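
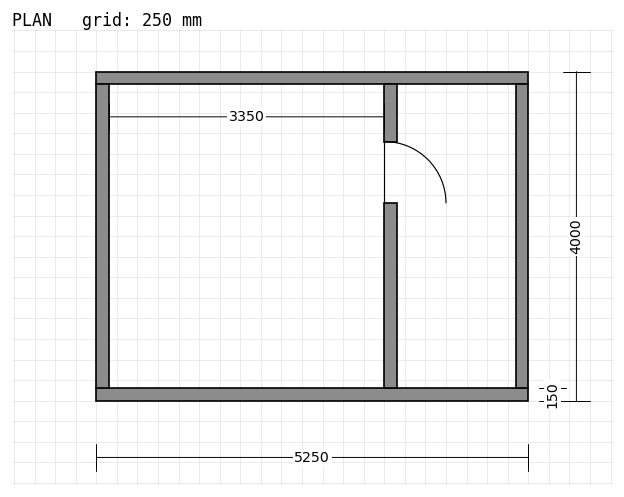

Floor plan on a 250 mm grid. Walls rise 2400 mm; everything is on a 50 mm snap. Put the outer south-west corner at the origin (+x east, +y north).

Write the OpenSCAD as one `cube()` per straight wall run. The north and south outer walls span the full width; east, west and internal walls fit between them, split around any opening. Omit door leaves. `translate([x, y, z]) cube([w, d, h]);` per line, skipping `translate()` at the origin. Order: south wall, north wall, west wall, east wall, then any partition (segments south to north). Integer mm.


cube([5250, 150, 2400]);
translate([0, 3850, 0]) cube([5250, 150, 2400]);
translate([0, 150, 0]) cube([150, 3700, 2400]);
translate([5100, 150, 0]) cube([150, 3700, 2400]);
translate([3500, 150, 0]) cube([150, 2250, 2400]);
translate([3500, 3150, 0]) cube([150, 700, 2400]);


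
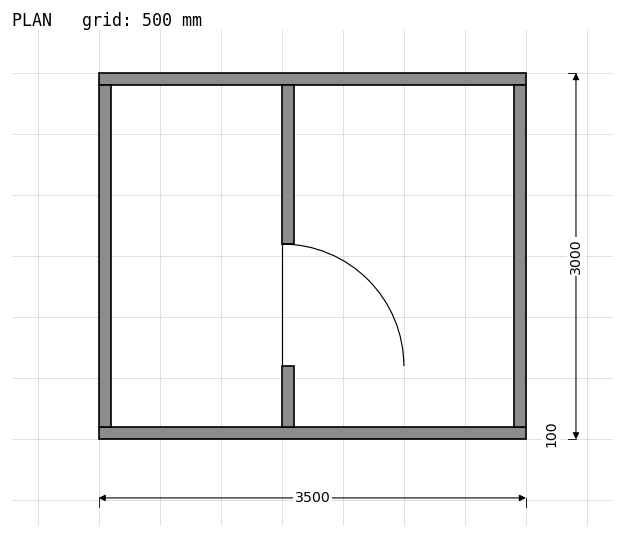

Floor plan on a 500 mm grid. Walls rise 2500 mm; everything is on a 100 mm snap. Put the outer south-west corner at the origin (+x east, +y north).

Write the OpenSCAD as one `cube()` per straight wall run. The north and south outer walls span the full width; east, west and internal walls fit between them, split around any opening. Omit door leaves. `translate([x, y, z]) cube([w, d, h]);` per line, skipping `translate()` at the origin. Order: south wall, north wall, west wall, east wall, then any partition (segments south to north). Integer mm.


cube([3500, 100, 2500]);
translate([0, 2900, 0]) cube([3500, 100, 2500]);
translate([0, 100, 0]) cube([100, 2800, 2500]);
translate([3400, 100, 0]) cube([100, 2800, 2500]);
translate([1500, 100, 0]) cube([100, 500, 2500]);
translate([1500, 1600, 0]) cube([100, 1300, 2500]);


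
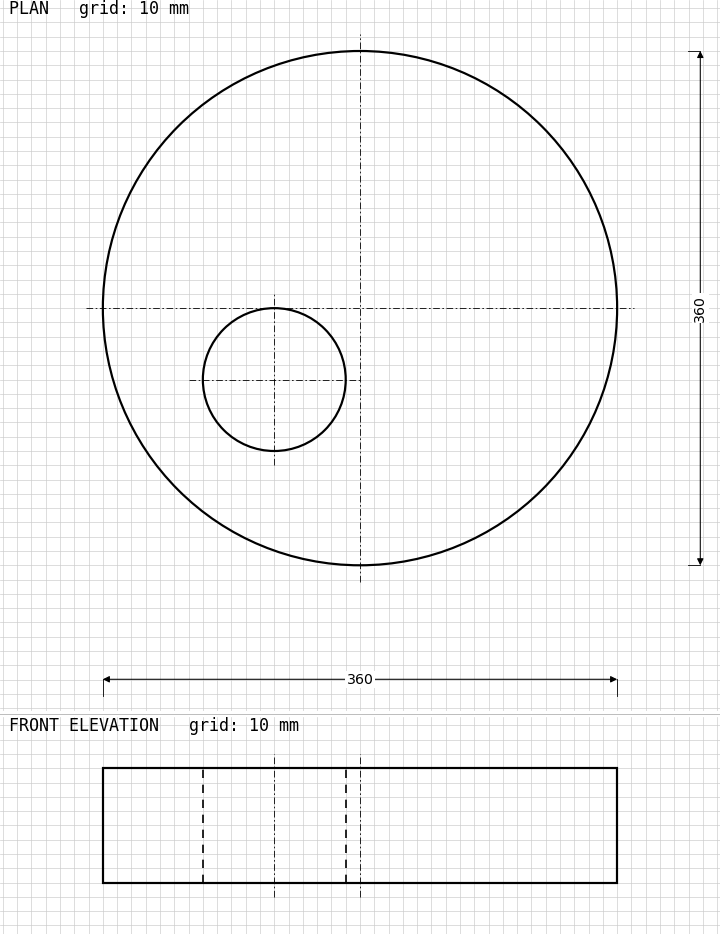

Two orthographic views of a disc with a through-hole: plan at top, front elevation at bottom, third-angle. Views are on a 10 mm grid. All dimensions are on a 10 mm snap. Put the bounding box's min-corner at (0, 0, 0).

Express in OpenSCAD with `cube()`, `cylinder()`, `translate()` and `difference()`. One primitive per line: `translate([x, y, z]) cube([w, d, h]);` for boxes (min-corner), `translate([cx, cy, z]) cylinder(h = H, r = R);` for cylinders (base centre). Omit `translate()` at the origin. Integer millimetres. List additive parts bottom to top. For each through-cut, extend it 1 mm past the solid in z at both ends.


difference() {
  translate([180, 180, 0]) cylinder(h = 80, r = 180);
  translate([120, 130, -1]) cylinder(h = 82, r = 50);
}


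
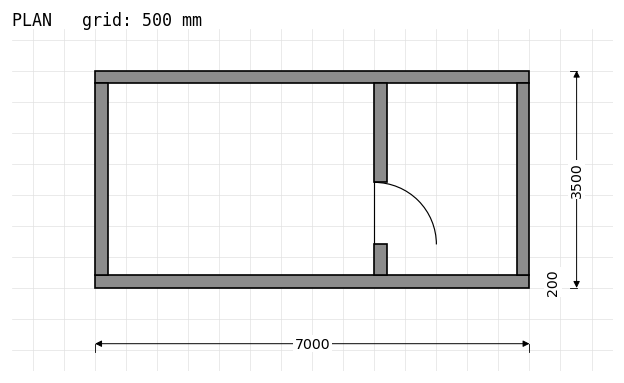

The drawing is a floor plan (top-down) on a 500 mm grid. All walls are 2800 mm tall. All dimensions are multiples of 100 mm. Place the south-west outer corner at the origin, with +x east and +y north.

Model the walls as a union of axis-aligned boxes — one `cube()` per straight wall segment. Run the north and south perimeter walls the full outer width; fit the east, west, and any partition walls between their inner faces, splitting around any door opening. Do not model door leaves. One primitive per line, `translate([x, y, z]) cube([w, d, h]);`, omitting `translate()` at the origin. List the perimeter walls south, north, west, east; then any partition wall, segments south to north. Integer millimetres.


cube([7000, 200, 2800]);
translate([0, 3300, 0]) cube([7000, 200, 2800]);
translate([0, 200, 0]) cube([200, 3100, 2800]);
translate([6800, 200, 0]) cube([200, 3100, 2800]);
translate([4500, 200, 0]) cube([200, 500, 2800]);
translate([4500, 1700, 0]) cube([200, 1600, 2800]);


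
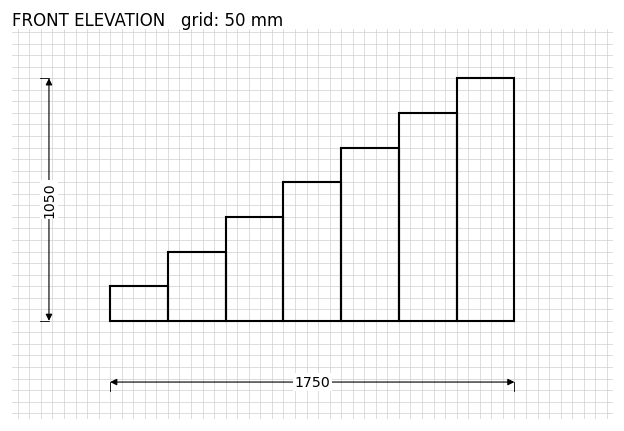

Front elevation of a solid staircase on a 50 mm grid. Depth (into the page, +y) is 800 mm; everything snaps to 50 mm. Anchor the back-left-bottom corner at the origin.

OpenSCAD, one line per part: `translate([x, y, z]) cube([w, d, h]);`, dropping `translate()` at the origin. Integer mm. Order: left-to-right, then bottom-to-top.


cube([250, 800, 150]);
translate([250, 0, 0]) cube([250, 800, 300]);
translate([500, 0, 0]) cube([250, 800, 450]);
translate([750, 0, 0]) cube([250, 800, 600]);
translate([1000, 0, 0]) cube([250, 800, 750]);
translate([1250, 0, 0]) cube([250, 800, 900]);
translate([1500, 0, 0]) cube([250, 800, 1050]);


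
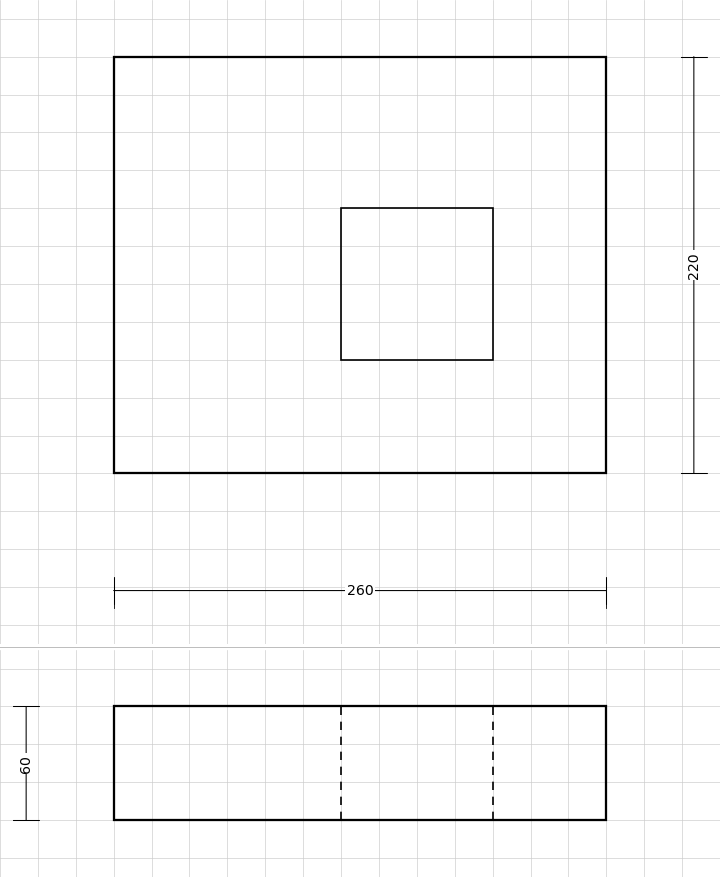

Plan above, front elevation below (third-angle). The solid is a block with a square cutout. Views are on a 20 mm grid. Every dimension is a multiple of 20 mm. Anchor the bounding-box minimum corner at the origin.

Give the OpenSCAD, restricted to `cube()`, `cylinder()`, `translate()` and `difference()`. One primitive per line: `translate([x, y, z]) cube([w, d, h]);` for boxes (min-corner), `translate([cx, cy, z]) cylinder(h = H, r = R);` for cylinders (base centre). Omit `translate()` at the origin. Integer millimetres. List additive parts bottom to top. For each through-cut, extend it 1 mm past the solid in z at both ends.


difference() {
  cube([260, 220, 60]);
  translate([120, 60, -1]) cube([80, 80, 62]);
}


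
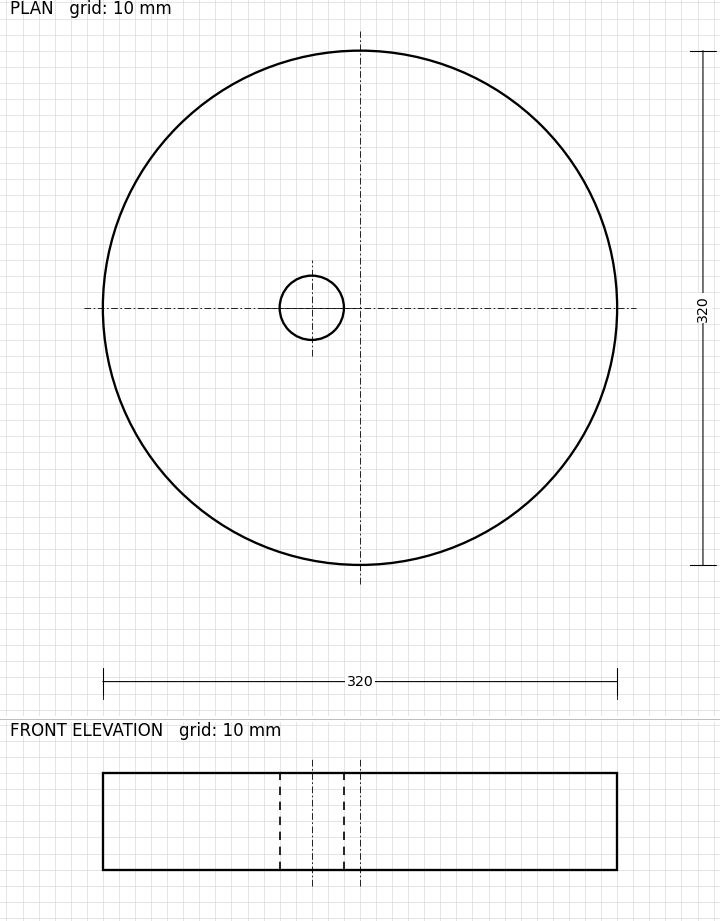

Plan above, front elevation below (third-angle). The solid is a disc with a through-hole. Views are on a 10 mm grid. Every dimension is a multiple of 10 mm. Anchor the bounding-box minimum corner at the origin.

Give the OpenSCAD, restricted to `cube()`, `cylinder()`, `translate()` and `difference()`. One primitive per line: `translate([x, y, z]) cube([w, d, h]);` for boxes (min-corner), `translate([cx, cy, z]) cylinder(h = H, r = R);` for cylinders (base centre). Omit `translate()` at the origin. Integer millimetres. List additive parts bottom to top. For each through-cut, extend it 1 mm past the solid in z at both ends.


difference() {
  translate([160, 160, 0]) cylinder(h = 60, r = 160);
  translate([130, 160, -1]) cylinder(h = 62, r = 20);
}


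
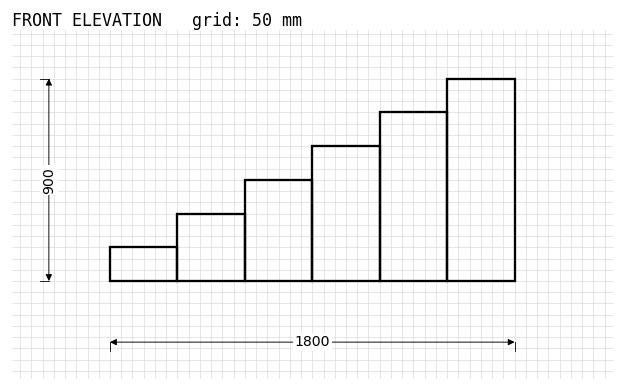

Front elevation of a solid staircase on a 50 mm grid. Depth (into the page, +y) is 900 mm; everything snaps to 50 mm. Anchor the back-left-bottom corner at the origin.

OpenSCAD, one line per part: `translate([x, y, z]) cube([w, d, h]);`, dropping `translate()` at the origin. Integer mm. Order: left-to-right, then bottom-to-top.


cube([300, 900, 150]);
translate([300, 0, 0]) cube([300, 900, 300]);
translate([600, 0, 0]) cube([300, 900, 450]);
translate([900, 0, 0]) cube([300, 900, 600]);
translate([1200, 0, 0]) cube([300, 900, 750]);
translate([1500, 0, 0]) cube([300, 900, 900]);


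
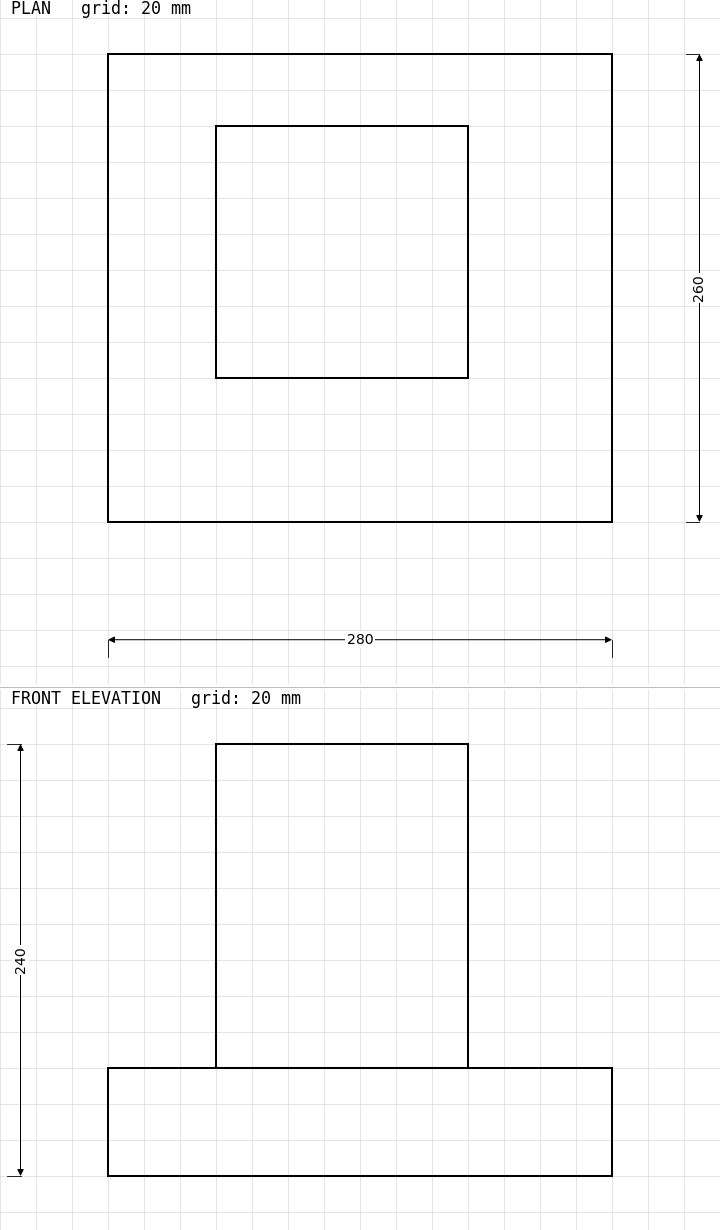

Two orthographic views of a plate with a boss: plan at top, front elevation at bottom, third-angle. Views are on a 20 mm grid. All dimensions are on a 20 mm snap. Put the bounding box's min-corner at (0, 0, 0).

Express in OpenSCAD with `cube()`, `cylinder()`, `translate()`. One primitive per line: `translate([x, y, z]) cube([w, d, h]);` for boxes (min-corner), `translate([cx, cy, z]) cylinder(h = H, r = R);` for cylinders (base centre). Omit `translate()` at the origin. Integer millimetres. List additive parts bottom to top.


cube([280, 260, 60]);
translate([60, 80, 60]) cube([140, 140, 180]);


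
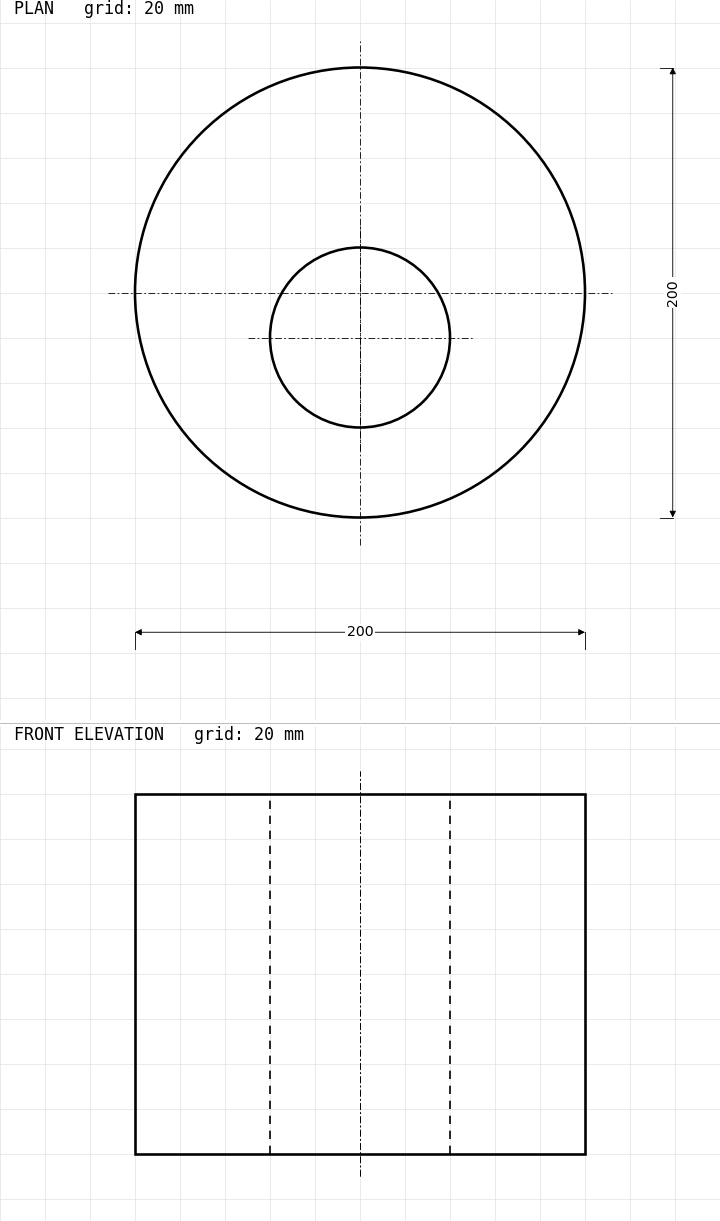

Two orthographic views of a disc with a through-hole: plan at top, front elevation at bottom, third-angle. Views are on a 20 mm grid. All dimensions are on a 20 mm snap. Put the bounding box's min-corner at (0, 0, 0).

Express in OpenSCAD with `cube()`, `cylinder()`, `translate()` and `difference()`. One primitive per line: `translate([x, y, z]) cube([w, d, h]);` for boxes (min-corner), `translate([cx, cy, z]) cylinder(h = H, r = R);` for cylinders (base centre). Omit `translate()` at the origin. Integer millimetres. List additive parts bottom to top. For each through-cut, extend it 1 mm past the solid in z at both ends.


difference() {
  translate([100, 100, 0]) cylinder(h = 160, r = 100);
  translate([100, 80, -1]) cylinder(h = 162, r = 40);
}


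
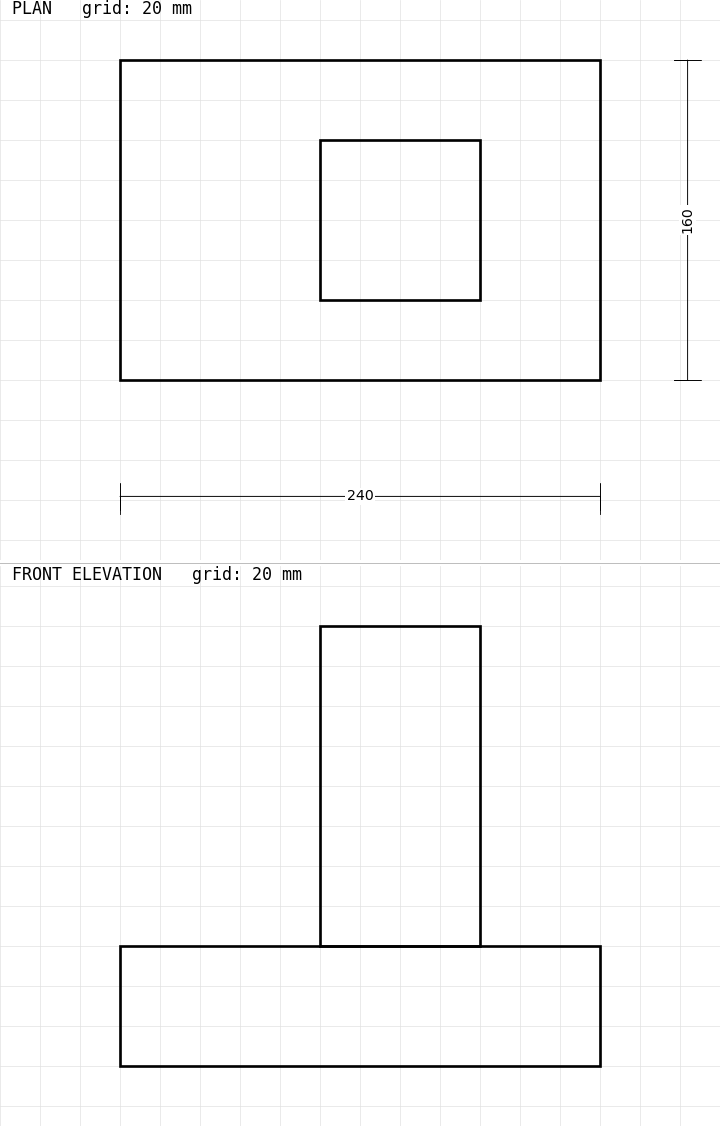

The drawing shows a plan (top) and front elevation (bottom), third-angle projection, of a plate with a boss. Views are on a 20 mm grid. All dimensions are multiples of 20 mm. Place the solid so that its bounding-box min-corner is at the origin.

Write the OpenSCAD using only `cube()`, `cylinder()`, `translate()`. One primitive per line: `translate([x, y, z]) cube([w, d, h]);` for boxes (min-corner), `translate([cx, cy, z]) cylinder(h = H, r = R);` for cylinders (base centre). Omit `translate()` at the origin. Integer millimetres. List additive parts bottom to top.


cube([240, 160, 60]);
translate([100, 40, 60]) cube([80, 80, 160]);


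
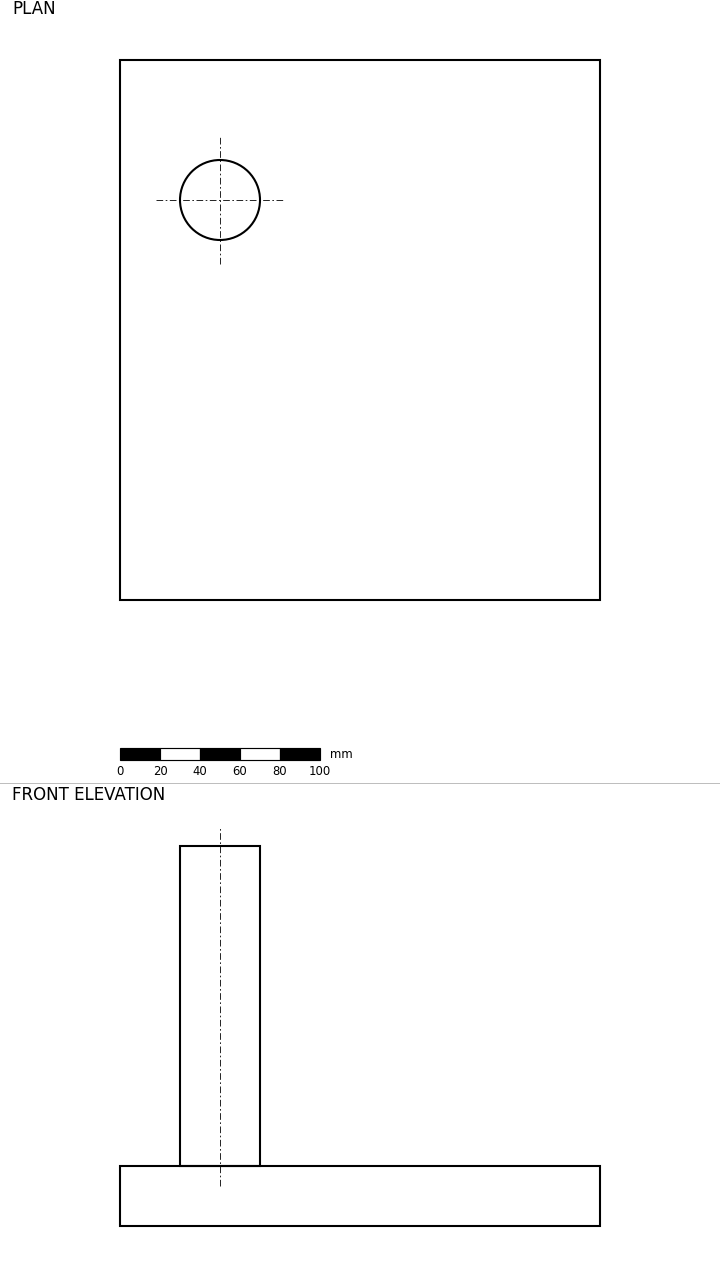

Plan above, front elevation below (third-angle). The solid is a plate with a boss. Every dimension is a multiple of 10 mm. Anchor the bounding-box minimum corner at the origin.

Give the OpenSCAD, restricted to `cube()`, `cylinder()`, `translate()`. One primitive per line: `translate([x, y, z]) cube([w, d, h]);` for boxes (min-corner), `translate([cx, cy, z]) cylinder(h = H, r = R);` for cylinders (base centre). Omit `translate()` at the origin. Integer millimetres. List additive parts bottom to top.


cube([240, 270, 30]);
translate([50, 200, 30]) cylinder(h = 160, r = 20);


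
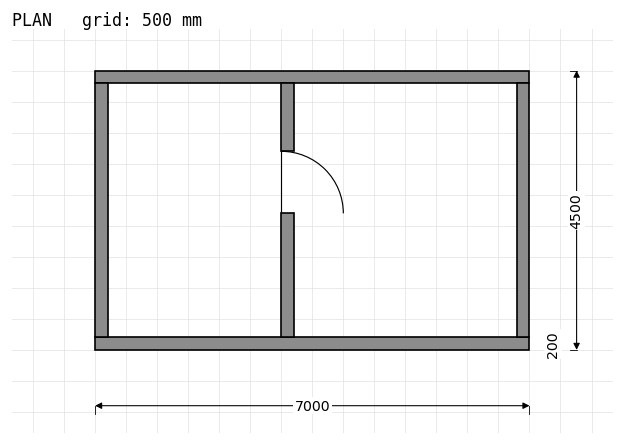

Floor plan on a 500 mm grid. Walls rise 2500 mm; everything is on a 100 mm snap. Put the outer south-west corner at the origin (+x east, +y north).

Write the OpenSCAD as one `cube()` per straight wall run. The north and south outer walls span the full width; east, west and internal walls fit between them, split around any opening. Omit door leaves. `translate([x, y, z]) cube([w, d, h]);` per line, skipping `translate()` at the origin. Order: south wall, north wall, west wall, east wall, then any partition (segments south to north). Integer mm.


cube([7000, 200, 2500]);
translate([0, 4300, 0]) cube([7000, 200, 2500]);
translate([0, 200, 0]) cube([200, 4100, 2500]);
translate([6800, 200, 0]) cube([200, 4100, 2500]);
translate([3000, 200, 0]) cube([200, 2000, 2500]);
translate([3000, 3200, 0]) cube([200, 1100, 2500]);


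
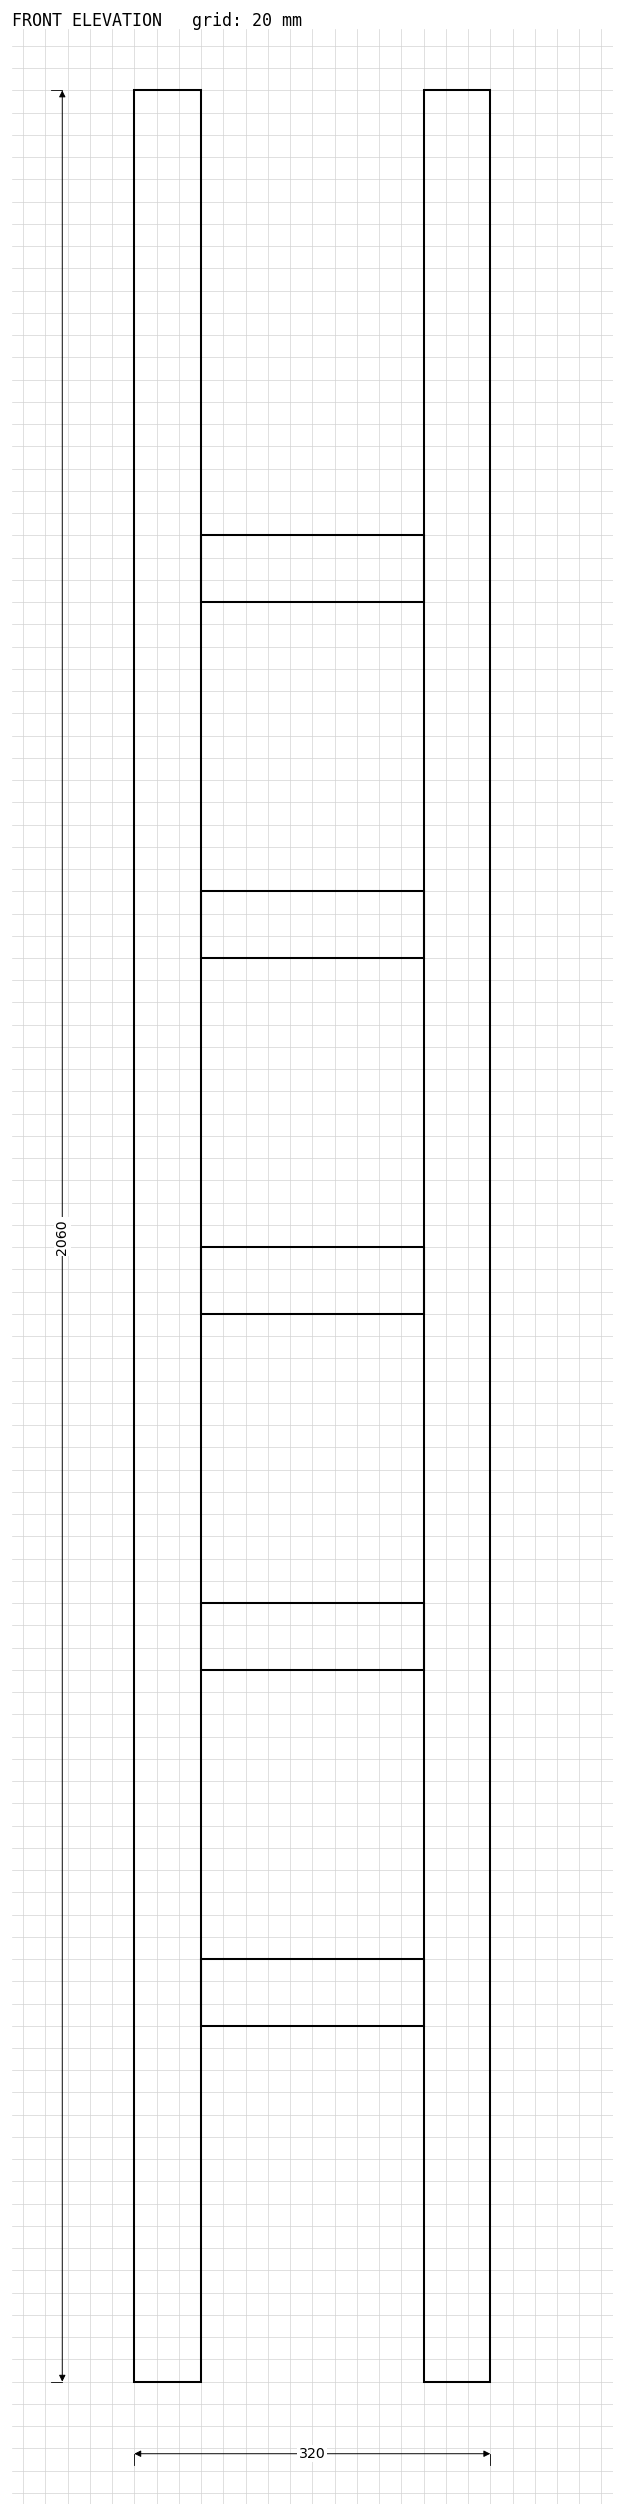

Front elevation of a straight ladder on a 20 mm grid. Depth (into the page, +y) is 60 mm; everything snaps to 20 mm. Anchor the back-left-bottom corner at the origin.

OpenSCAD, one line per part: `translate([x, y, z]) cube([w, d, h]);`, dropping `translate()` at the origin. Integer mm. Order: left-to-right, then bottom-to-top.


cube([60, 60, 2060]);
translate([60, 0, 320]) cube([200, 60, 60]);
translate([60, 0, 640]) cube([200, 60, 60]);
translate([60, 0, 960]) cube([200, 60, 60]);
translate([60, 0, 1280]) cube([200, 60, 60]);
translate([60, 0, 1600]) cube([200, 60, 60]);
translate([260, 0, 0]) cube([60, 60, 2060]);


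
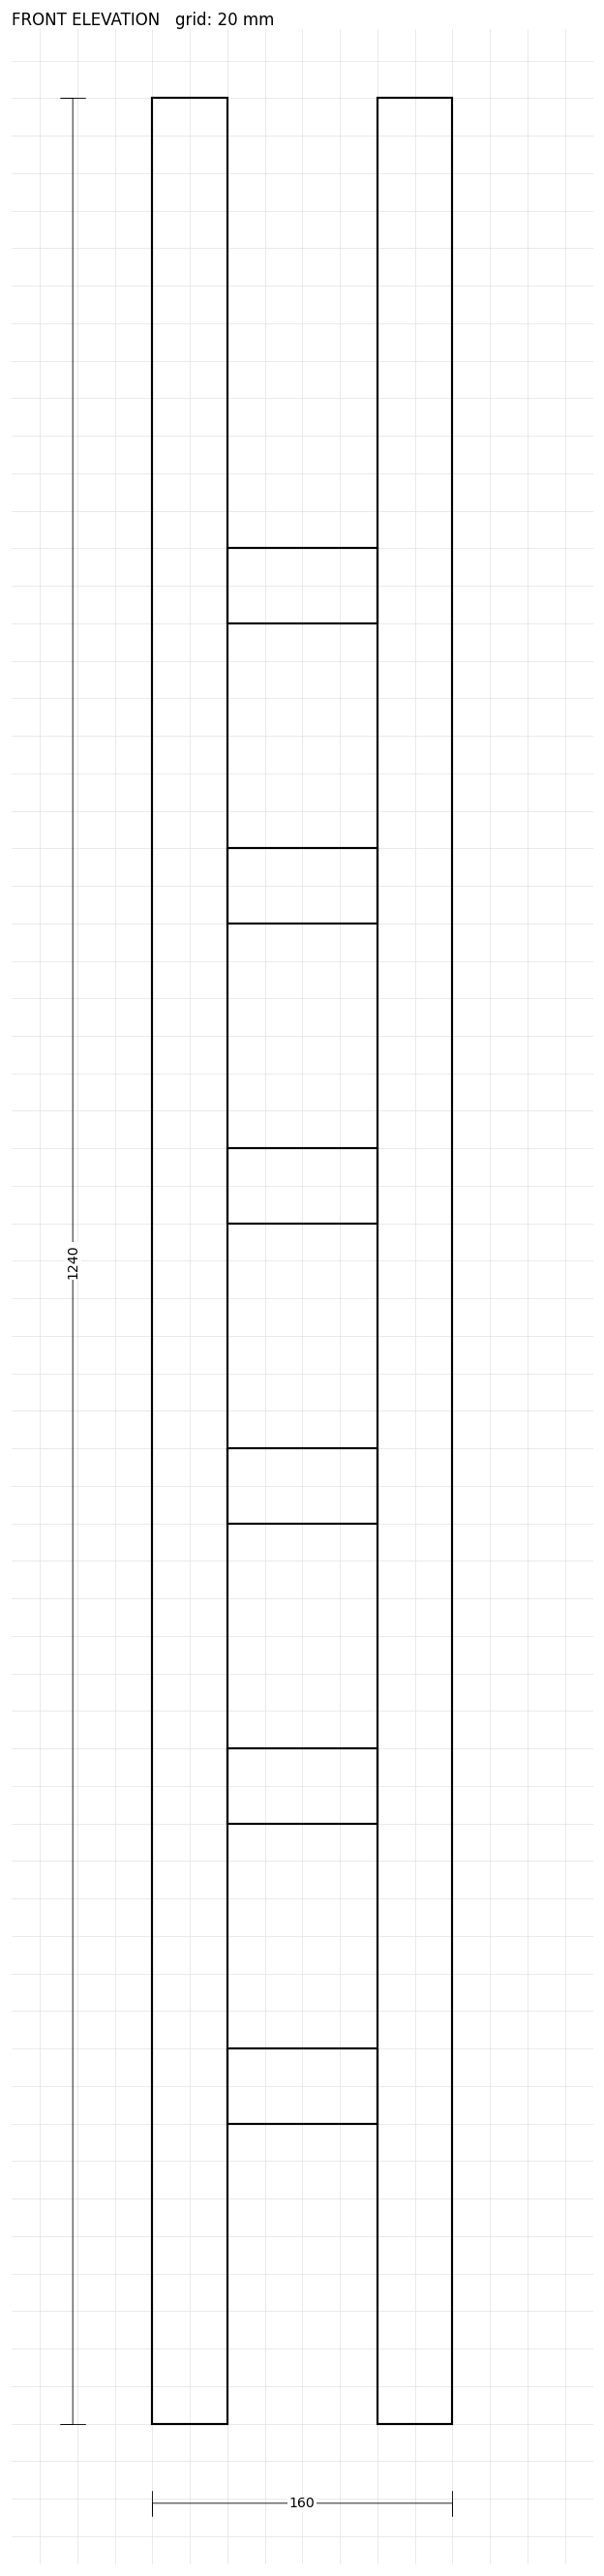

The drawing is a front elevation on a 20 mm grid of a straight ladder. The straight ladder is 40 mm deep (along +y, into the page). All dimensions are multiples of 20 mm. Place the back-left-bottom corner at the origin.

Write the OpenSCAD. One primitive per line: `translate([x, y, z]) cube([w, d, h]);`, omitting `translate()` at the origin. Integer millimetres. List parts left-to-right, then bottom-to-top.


cube([40, 40, 1240]);
translate([40, 0, 160]) cube([80, 40, 40]);
translate([40, 0, 320]) cube([80, 40, 40]);
translate([40, 0, 480]) cube([80, 40, 40]);
translate([40, 0, 640]) cube([80, 40, 40]);
translate([40, 0, 800]) cube([80, 40, 40]);
translate([40, 0, 960]) cube([80, 40, 40]);
translate([120, 0, 0]) cube([40, 40, 1240]);


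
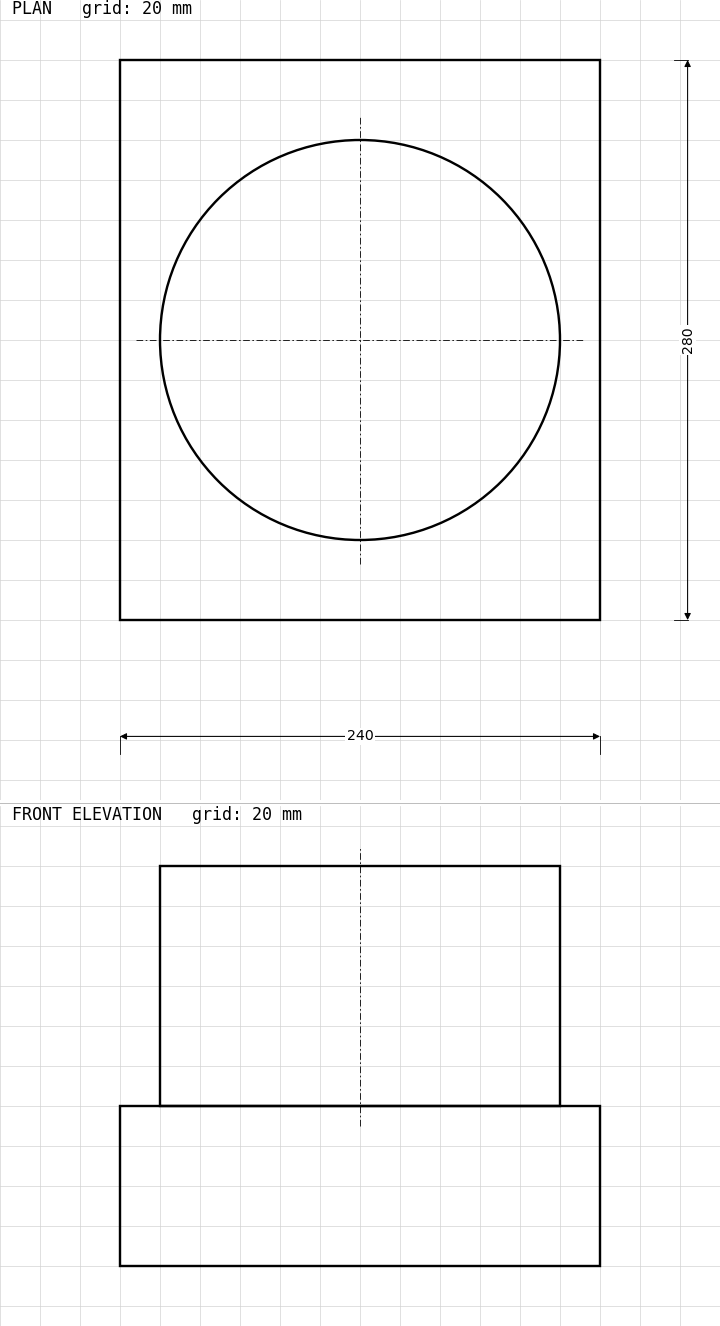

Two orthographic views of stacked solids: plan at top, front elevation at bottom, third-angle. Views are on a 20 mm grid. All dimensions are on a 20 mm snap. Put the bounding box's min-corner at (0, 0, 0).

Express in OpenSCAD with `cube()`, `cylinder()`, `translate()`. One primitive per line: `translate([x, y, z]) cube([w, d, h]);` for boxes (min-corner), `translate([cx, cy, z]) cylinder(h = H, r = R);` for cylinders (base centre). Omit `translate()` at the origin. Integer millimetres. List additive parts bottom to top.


cube([240, 280, 80]);
translate([120, 140, 80]) cylinder(h = 120, r = 100);


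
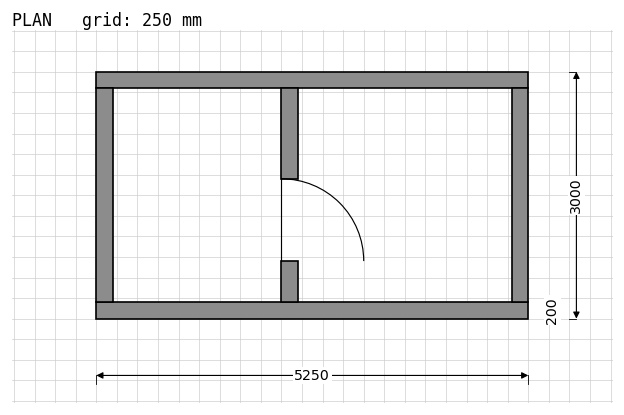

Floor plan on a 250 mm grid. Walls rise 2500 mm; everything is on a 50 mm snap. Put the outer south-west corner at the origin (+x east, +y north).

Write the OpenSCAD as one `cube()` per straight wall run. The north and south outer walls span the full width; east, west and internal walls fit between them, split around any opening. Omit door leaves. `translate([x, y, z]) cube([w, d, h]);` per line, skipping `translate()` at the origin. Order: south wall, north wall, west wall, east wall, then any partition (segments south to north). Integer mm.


cube([5250, 200, 2500]);
translate([0, 2800, 0]) cube([5250, 200, 2500]);
translate([0, 200, 0]) cube([200, 2600, 2500]);
translate([5050, 200, 0]) cube([200, 2600, 2500]);
translate([2250, 200, 0]) cube([200, 500, 2500]);
translate([2250, 1700, 0]) cube([200, 1100, 2500]);


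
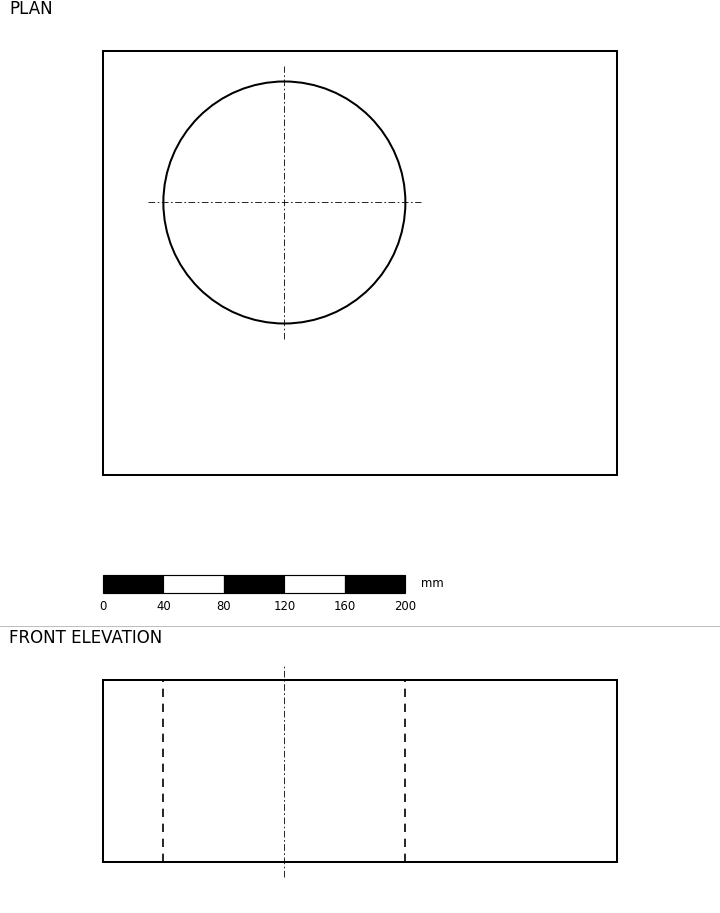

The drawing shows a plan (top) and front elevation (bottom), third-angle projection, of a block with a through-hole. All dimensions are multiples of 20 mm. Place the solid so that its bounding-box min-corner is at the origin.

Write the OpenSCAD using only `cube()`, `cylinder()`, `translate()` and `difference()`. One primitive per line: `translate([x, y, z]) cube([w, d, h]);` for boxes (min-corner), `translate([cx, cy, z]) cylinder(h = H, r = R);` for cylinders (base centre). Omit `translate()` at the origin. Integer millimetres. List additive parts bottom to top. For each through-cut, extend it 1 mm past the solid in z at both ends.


difference() {
  cube([340, 280, 120]);
  translate([120, 180, -1]) cylinder(h = 122, r = 80);
}


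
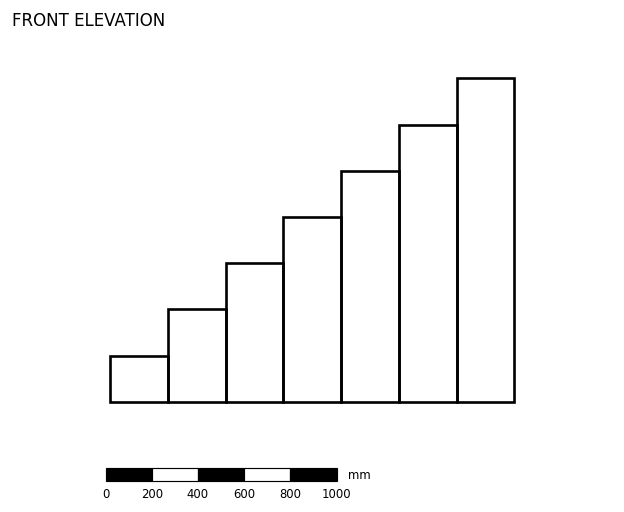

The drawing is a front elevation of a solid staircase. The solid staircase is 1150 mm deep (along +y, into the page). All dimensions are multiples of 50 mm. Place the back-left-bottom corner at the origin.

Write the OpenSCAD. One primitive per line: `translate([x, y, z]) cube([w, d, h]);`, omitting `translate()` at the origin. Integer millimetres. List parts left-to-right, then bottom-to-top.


cube([250, 1150, 200]);
translate([250, 0, 0]) cube([250, 1150, 400]);
translate([500, 0, 0]) cube([250, 1150, 600]);
translate([750, 0, 0]) cube([250, 1150, 800]);
translate([1000, 0, 0]) cube([250, 1150, 1000]);
translate([1250, 0, 0]) cube([250, 1150, 1200]);
translate([1500, 0, 0]) cube([250, 1150, 1400]);


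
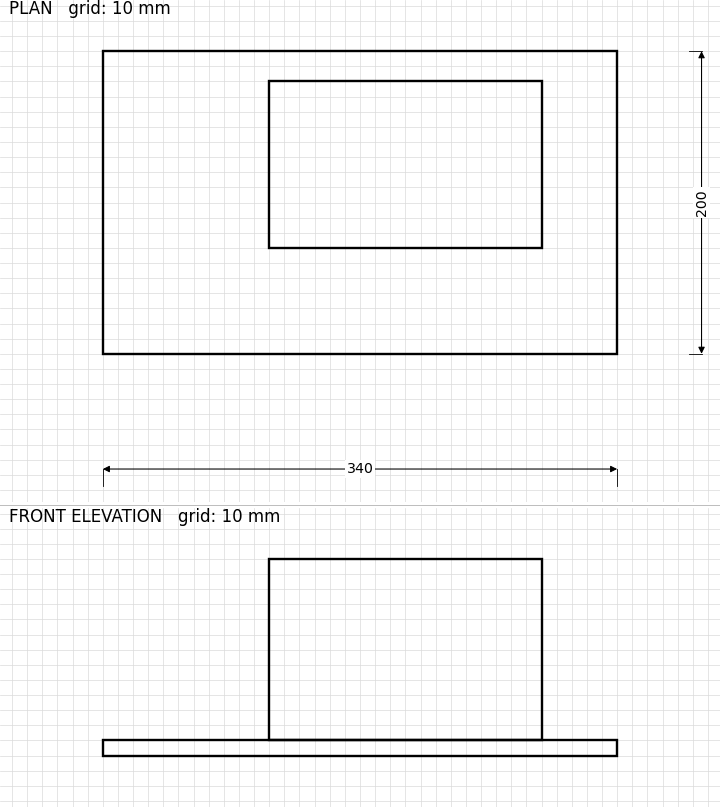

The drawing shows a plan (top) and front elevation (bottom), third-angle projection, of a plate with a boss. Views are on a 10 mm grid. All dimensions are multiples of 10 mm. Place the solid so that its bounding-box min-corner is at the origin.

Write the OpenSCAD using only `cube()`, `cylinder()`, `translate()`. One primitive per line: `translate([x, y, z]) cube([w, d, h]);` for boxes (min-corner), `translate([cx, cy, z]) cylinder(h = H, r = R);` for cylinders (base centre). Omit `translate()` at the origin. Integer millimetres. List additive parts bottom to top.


cube([340, 200, 10]);
translate([110, 70, 10]) cube([180, 110, 120]);


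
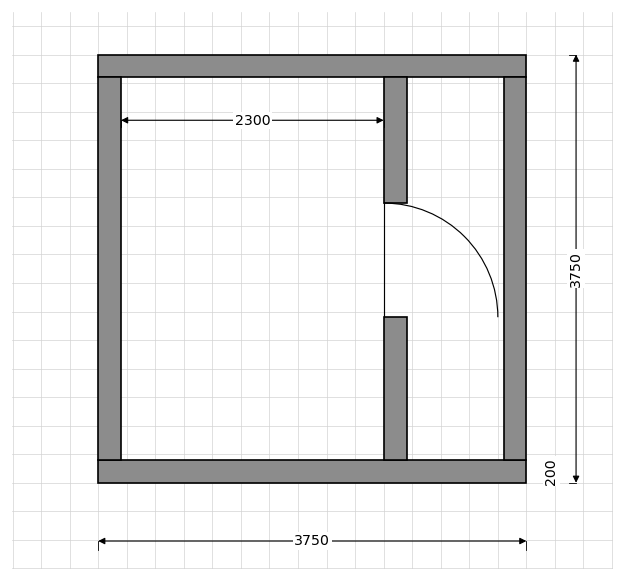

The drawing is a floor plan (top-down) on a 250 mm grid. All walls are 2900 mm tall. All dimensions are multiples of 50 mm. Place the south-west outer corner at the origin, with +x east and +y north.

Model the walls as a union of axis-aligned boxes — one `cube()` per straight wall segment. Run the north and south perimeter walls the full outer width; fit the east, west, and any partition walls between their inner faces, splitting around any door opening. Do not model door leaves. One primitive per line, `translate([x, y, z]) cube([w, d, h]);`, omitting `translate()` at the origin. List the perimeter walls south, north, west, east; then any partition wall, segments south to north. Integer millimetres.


cube([3750, 200, 2900]);
translate([0, 3550, 0]) cube([3750, 200, 2900]);
translate([0, 200, 0]) cube([200, 3350, 2900]);
translate([3550, 200, 0]) cube([200, 3350, 2900]);
translate([2500, 200, 0]) cube([200, 1250, 2900]);
translate([2500, 2450, 0]) cube([200, 1100, 2900]);


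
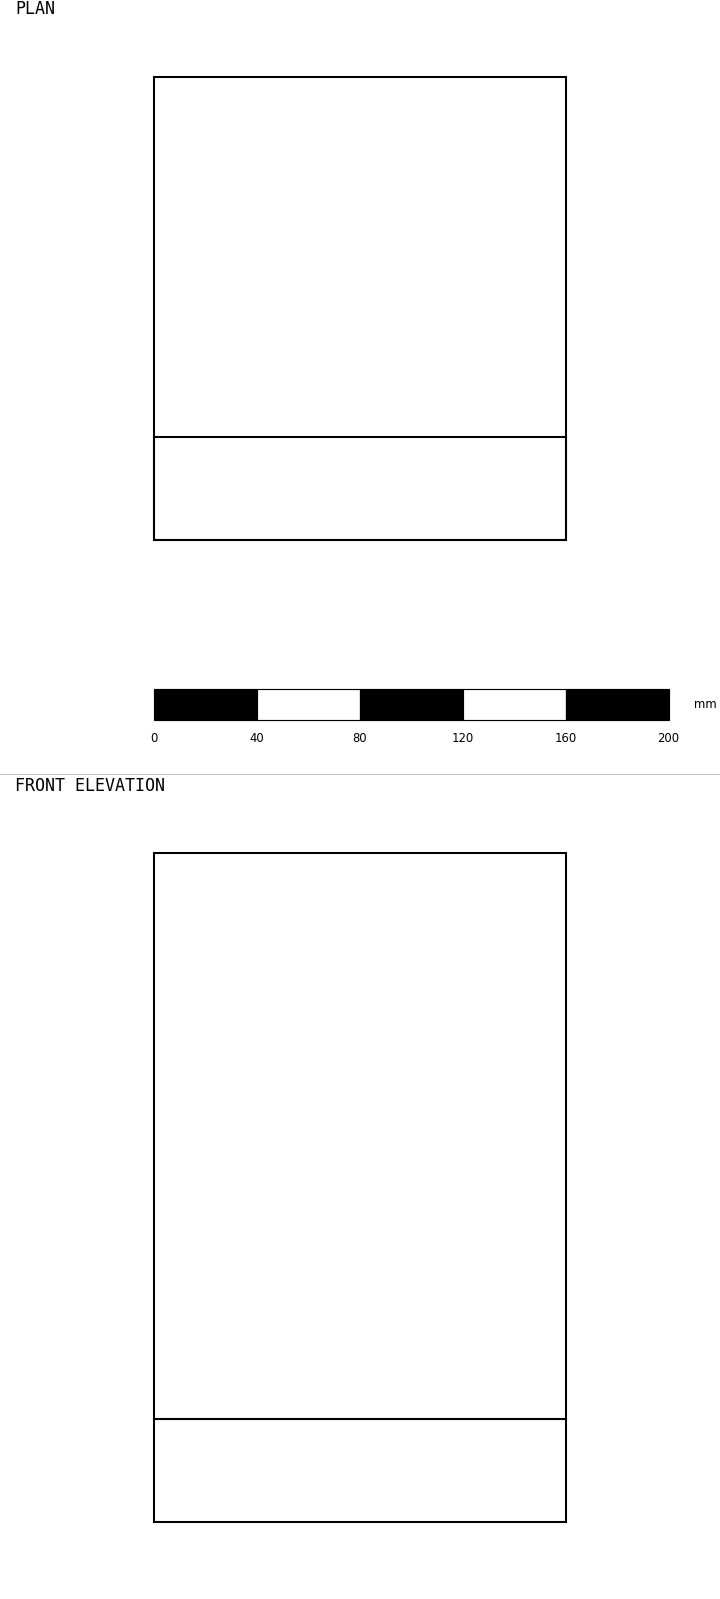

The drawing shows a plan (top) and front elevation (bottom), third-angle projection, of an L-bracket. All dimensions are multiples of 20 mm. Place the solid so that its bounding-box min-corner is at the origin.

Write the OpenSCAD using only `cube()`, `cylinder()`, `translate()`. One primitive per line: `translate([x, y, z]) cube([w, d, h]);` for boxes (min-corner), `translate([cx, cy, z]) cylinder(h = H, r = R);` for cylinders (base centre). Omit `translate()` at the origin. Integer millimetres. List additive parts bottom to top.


cube([160, 180, 40]);
translate([0, 0, 40]) cube([160, 40, 220]);


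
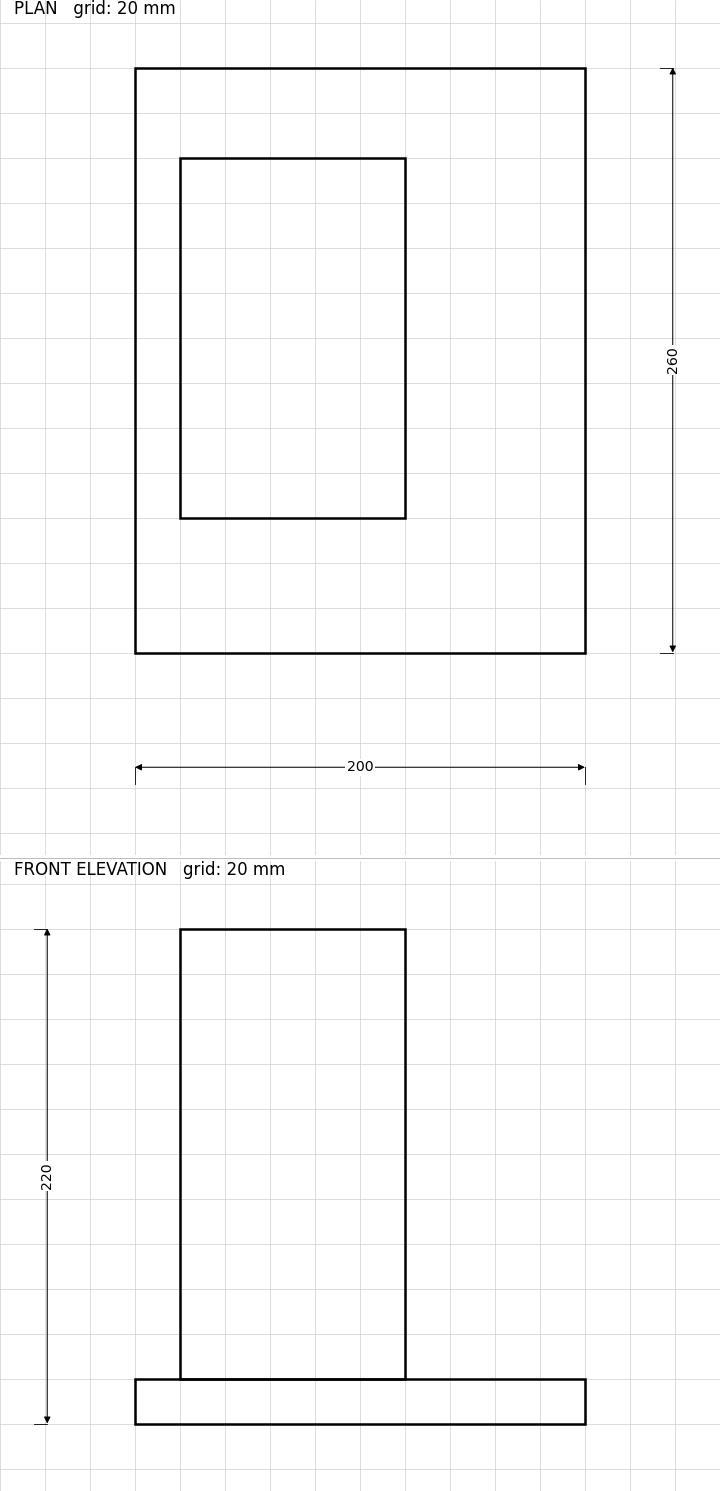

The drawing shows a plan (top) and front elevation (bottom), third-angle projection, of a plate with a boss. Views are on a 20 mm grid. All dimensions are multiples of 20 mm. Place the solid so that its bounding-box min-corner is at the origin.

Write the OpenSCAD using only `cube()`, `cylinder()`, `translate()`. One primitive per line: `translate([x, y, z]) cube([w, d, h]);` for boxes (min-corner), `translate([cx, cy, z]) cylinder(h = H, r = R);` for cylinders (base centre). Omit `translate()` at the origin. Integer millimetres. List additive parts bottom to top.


cube([200, 260, 20]);
translate([20, 60, 20]) cube([100, 160, 200]);


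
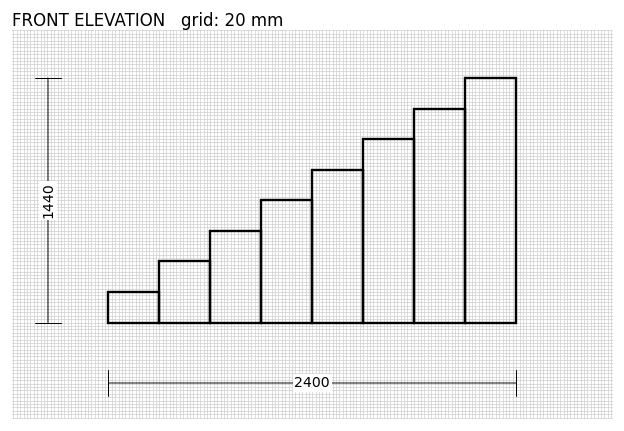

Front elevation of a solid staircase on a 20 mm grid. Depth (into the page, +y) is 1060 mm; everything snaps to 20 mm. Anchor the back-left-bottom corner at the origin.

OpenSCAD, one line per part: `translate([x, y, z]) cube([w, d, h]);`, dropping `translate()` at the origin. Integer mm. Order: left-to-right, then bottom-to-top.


cube([300, 1060, 180]);
translate([300, 0, 0]) cube([300, 1060, 360]);
translate([600, 0, 0]) cube([300, 1060, 540]);
translate([900, 0, 0]) cube([300, 1060, 720]);
translate([1200, 0, 0]) cube([300, 1060, 900]);
translate([1500, 0, 0]) cube([300, 1060, 1080]);
translate([1800, 0, 0]) cube([300, 1060, 1260]);
translate([2100, 0, 0]) cube([300, 1060, 1440]);


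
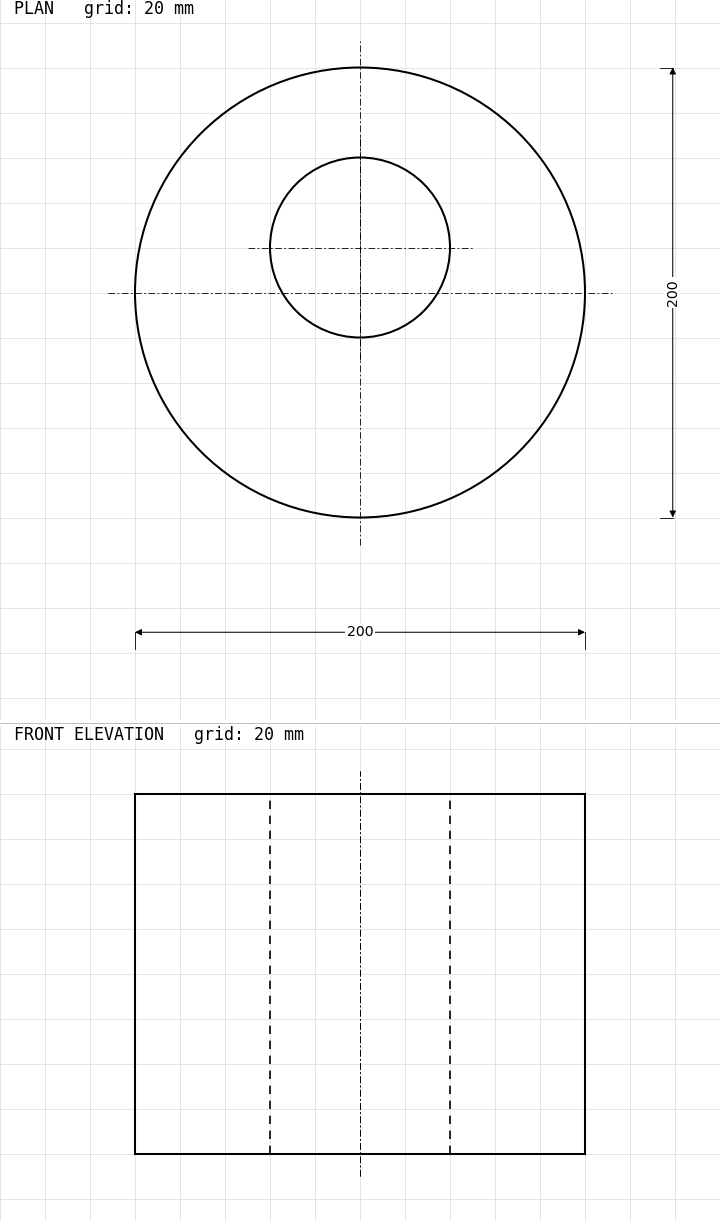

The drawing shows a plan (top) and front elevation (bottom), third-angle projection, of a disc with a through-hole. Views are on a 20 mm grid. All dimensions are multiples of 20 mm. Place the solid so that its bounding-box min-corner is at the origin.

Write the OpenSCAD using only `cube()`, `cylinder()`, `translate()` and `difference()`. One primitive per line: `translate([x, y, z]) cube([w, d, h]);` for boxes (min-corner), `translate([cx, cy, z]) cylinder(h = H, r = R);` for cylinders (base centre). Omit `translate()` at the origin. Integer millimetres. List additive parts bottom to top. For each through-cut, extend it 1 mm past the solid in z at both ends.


difference() {
  translate([100, 100, 0]) cylinder(h = 160, r = 100);
  translate([100, 120, -1]) cylinder(h = 162, r = 40);
}


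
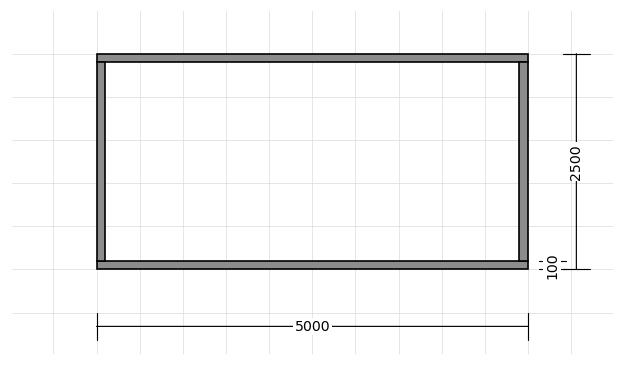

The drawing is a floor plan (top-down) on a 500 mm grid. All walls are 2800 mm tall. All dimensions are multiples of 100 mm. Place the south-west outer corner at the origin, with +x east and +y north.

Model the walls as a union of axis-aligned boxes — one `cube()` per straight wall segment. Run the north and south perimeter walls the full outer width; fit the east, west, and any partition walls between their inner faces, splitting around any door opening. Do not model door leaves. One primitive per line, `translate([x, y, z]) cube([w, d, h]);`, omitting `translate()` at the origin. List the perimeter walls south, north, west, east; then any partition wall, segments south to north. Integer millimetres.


cube([5000, 100, 2800]);
translate([0, 2400, 0]) cube([5000, 100, 2800]);
translate([0, 100, 0]) cube([100, 2300, 2800]);
translate([4900, 100, 0]) cube([100, 2300, 2800]);


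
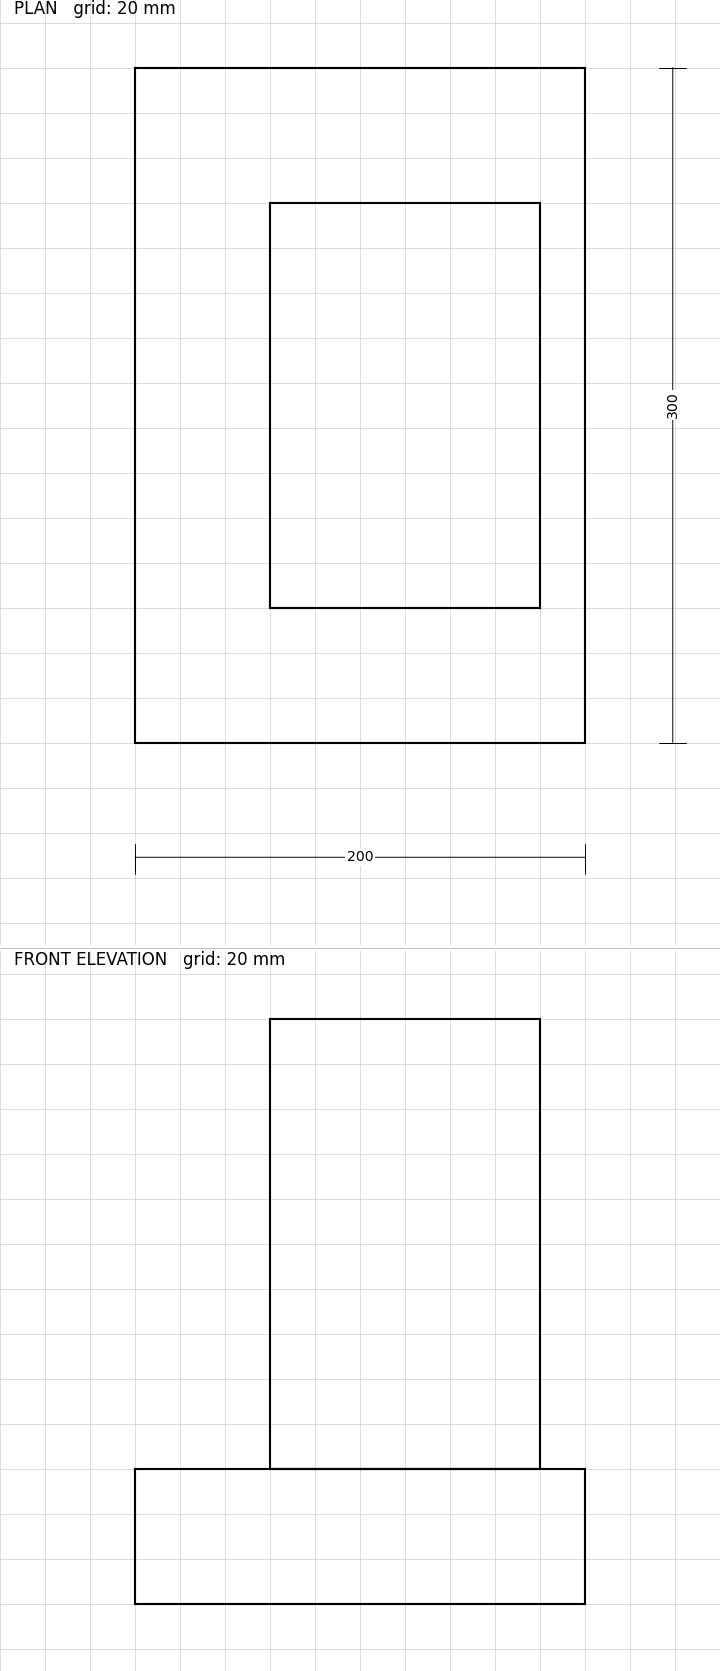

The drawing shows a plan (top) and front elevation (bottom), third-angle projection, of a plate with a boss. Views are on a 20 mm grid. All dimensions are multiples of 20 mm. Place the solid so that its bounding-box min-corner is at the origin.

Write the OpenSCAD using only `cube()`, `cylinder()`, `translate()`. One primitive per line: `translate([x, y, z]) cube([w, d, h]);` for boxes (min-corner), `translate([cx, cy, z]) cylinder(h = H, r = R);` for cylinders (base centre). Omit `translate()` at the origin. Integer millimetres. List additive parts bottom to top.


cube([200, 300, 60]);
translate([60, 60, 60]) cube([120, 180, 200]);


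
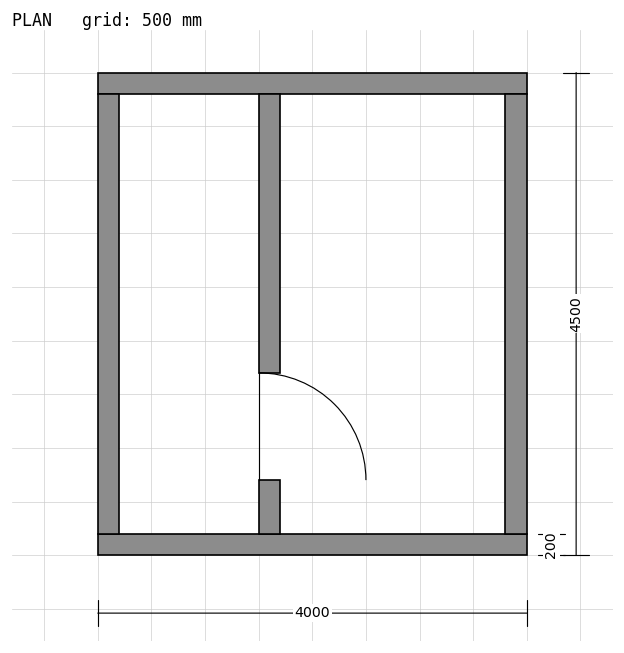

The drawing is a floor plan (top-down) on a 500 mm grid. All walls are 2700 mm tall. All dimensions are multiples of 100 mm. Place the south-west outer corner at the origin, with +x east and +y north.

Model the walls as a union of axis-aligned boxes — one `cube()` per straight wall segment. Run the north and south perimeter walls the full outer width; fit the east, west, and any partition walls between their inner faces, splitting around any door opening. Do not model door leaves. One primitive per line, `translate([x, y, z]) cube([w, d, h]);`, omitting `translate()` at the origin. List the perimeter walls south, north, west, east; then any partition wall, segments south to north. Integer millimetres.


cube([4000, 200, 2700]);
translate([0, 4300, 0]) cube([4000, 200, 2700]);
translate([0, 200, 0]) cube([200, 4100, 2700]);
translate([3800, 200, 0]) cube([200, 4100, 2700]);
translate([1500, 200, 0]) cube([200, 500, 2700]);
translate([1500, 1700, 0]) cube([200, 2600, 2700]);


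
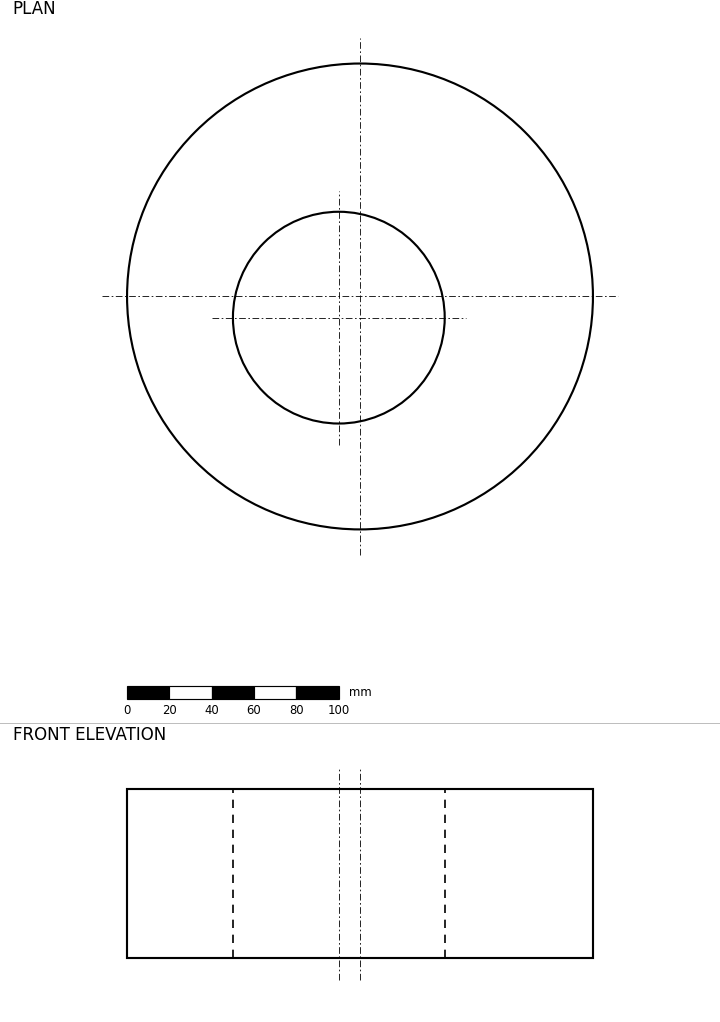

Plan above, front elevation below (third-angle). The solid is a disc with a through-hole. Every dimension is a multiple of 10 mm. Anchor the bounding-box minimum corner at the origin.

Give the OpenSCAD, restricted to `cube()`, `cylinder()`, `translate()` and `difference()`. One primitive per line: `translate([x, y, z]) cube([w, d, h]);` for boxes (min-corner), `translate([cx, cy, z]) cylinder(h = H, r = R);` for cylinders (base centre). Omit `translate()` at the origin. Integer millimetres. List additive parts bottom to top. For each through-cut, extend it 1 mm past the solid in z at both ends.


difference() {
  translate([110, 110, 0]) cylinder(h = 80, r = 110);
  translate([100, 100, -1]) cylinder(h = 82, r = 50);
}


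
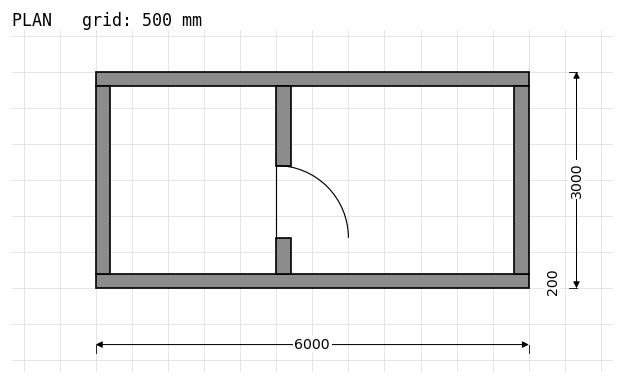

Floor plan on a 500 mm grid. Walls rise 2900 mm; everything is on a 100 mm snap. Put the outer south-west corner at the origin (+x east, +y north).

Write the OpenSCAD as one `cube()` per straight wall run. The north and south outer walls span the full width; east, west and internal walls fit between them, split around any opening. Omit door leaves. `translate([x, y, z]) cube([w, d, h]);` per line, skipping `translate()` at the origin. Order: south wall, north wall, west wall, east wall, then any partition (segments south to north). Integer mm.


cube([6000, 200, 2900]);
translate([0, 2800, 0]) cube([6000, 200, 2900]);
translate([0, 200, 0]) cube([200, 2600, 2900]);
translate([5800, 200, 0]) cube([200, 2600, 2900]);
translate([2500, 200, 0]) cube([200, 500, 2900]);
translate([2500, 1700, 0]) cube([200, 1100, 2900]);


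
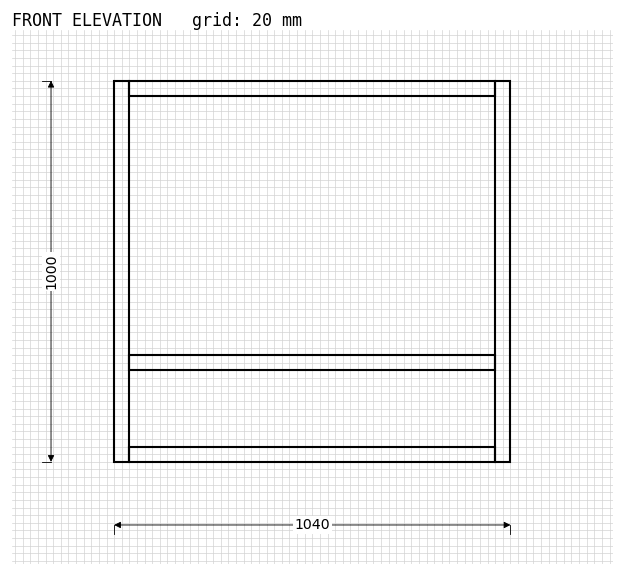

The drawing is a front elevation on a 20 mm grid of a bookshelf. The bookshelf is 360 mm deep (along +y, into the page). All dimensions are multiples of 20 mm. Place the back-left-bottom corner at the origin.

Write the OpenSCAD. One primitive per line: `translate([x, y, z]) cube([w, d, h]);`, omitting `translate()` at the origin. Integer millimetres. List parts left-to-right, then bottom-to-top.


cube([40, 360, 1000]);
translate([40, 0, 0]) cube([960, 360, 40]);
translate([40, 0, 240]) cube([960, 360, 40]);
translate([40, 0, 960]) cube([960, 360, 40]);
translate([1000, 0, 0]) cube([40, 360, 1000]);


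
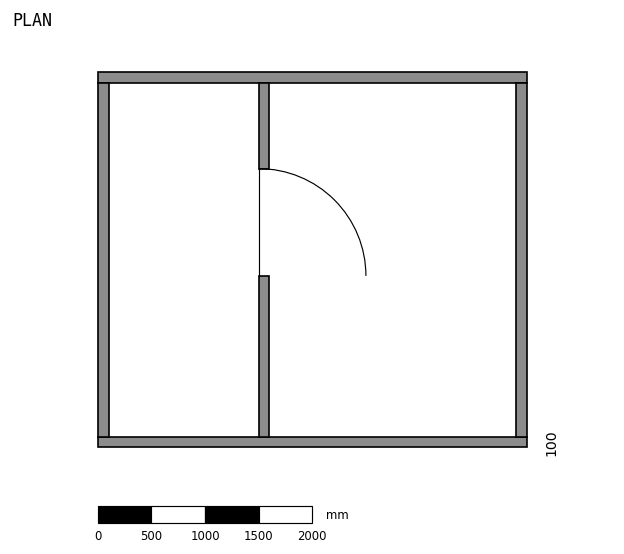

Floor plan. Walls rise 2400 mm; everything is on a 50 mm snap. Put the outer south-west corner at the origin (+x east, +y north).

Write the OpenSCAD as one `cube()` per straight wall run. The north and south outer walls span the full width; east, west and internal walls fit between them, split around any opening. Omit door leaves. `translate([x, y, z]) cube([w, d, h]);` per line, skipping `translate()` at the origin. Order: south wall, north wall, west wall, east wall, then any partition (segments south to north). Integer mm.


cube([4000, 100, 2400]);
translate([0, 3400, 0]) cube([4000, 100, 2400]);
translate([0, 100, 0]) cube([100, 3300, 2400]);
translate([3900, 100, 0]) cube([100, 3300, 2400]);
translate([1500, 100, 0]) cube([100, 1500, 2400]);
translate([1500, 2600, 0]) cube([100, 800, 2400]);


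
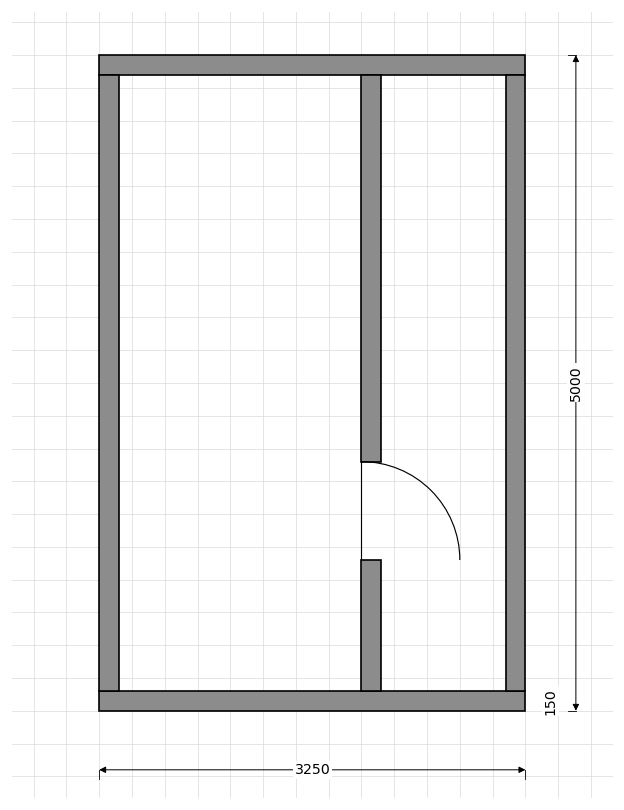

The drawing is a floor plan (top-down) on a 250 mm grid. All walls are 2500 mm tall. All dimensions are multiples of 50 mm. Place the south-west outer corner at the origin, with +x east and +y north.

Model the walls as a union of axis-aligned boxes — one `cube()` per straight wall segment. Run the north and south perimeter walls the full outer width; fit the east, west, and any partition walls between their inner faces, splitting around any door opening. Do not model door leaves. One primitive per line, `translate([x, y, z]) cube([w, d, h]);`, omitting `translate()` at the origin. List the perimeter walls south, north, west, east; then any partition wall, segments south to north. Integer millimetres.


cube([3250, 150, 2500]);
translate([0, 4850, 0]) cube([3250, 150, 2500]);
translate([0, 150, 0]) cube([150, 4700, 2500]);
translate([3100, 150, 0]) cube([150, 4700, 2500]);
translate([2000, 150, 0]) cube([150, 1000, 2500]);
translate([2000, 1900, 0]) cube([150, 2950, 2500]);


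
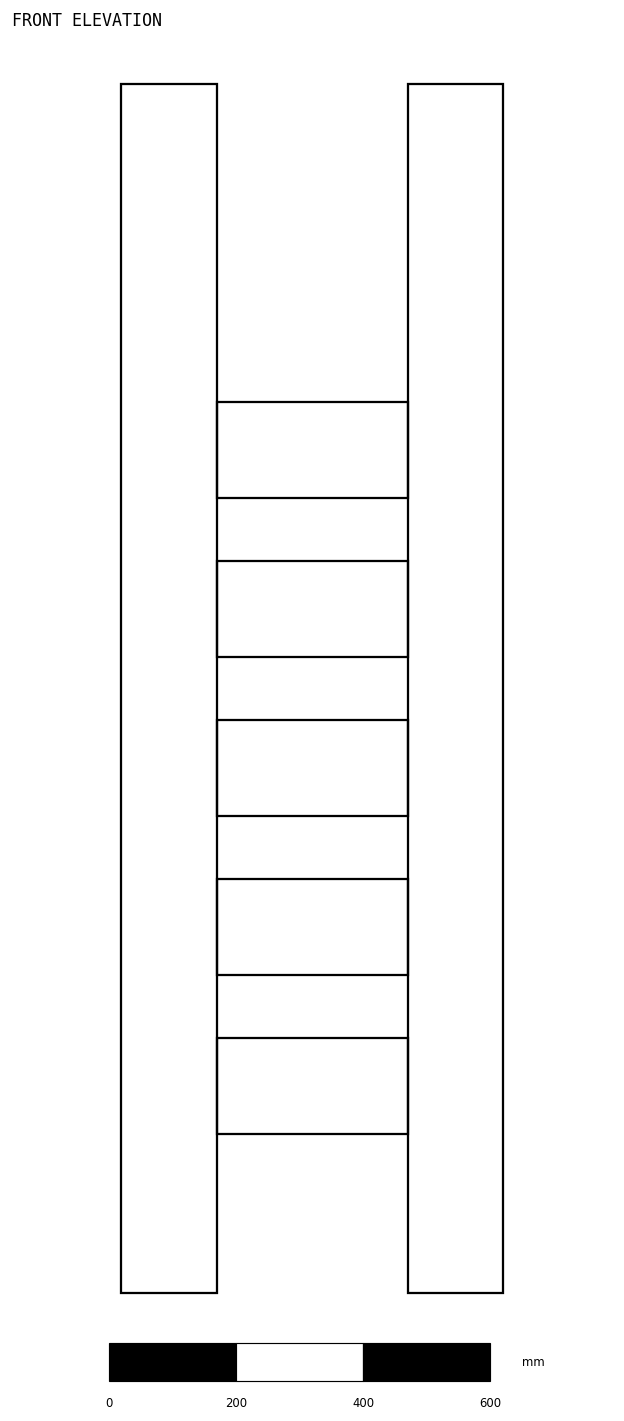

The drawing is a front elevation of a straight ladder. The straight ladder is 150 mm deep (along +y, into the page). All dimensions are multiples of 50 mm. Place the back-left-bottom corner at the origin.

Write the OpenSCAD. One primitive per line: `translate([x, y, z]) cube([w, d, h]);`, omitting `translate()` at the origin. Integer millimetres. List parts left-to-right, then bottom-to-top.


cube([150, 150, 1900]);
translate([150, 0, 250]) cube([300, 150, 150]);
translate([150, 0, 500]) cube([300, 150, 150]);
translate([150, 0, 750]) cube([300, 150, 150]);
translate([150, 0, 1000]) cube([300, 150, 150]);
translate([150, 0, 1250]) cube([300, 150, 150]);
translate([450, 0, 0]) cube([150, 150, 1900]);


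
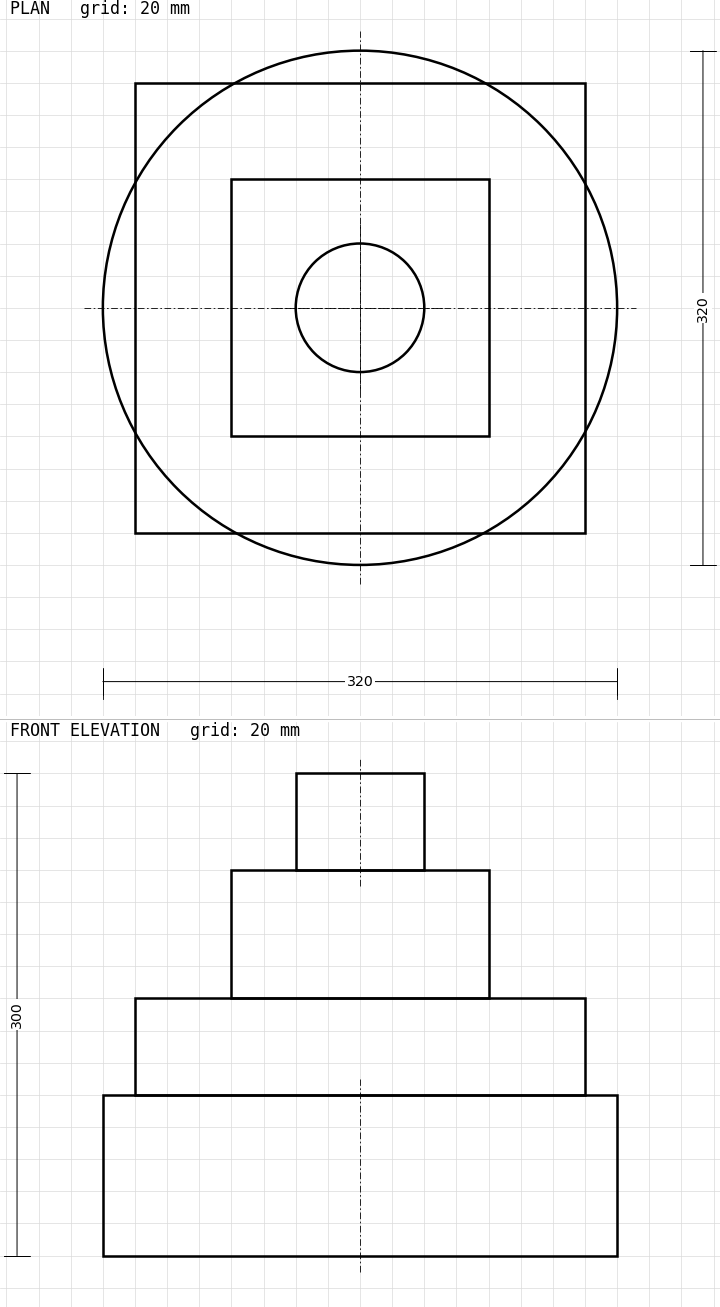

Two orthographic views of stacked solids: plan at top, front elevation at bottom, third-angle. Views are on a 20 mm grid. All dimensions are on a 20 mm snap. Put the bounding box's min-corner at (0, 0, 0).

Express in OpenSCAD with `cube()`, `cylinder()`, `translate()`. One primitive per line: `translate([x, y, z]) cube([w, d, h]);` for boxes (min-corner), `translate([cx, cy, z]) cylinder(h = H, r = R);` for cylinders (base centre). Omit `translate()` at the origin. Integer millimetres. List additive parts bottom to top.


translate([160, 160, 0]) cylinder(h = 100, r = 160);
translate([20, 20, 100]) cube([280, 280, 60]);
translate([80, 80, 160]) cube([160, 160, 80]);
translate([160, 160, 240]) cylinder(h = 60, r = 40);
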